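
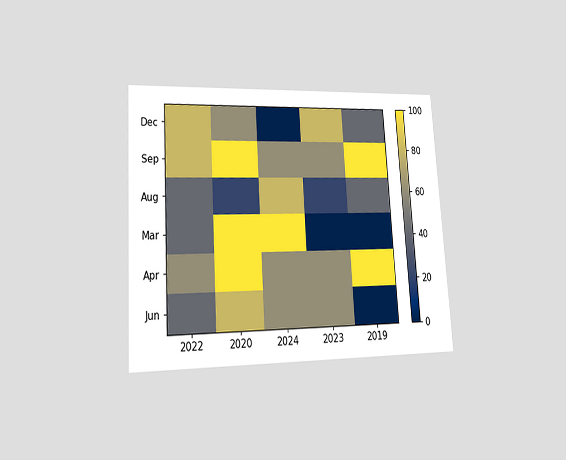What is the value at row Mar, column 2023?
0

The chart is tilted about 3° counter-clockwise and viewed at a slight angle. Matching cell (Mar, 2023) against the colorbar gives 0.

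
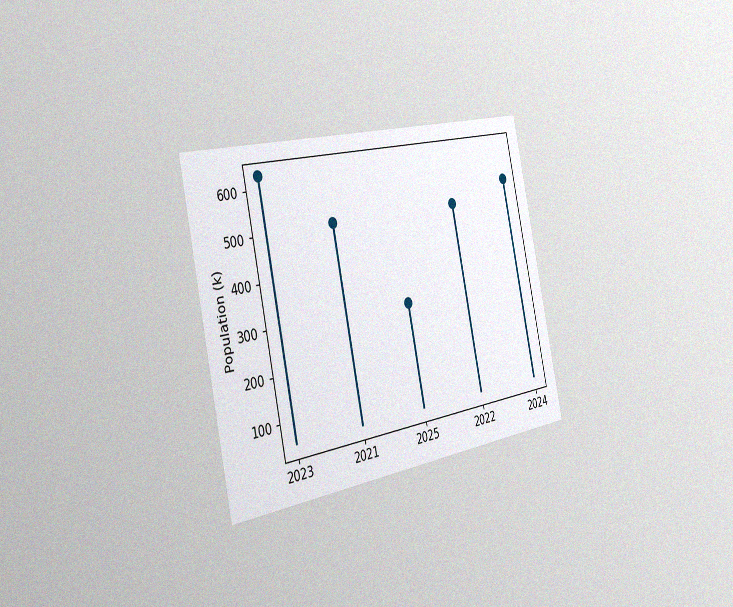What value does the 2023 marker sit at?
The chart is tilted about 12° counter-clockwise and viewed slightly from the left, with some photo noise. The 2023 marker sits at 630k.

630k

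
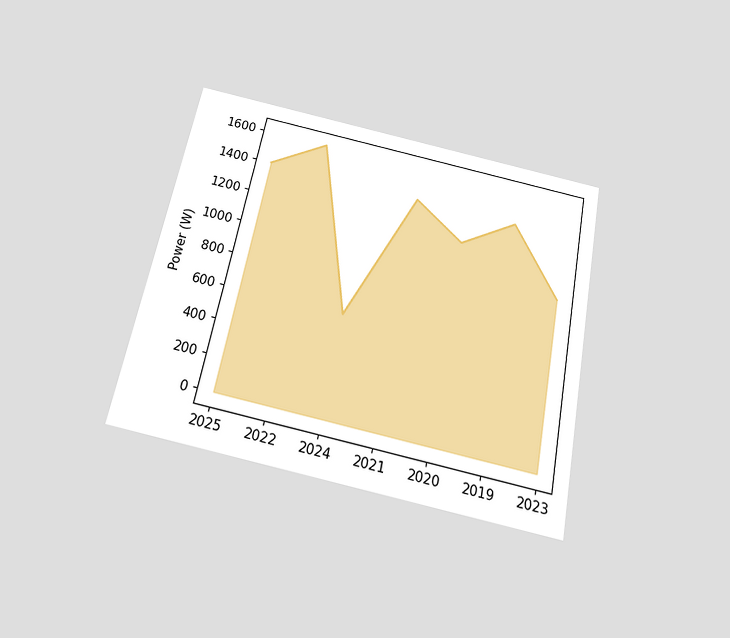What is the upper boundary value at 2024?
The chart is tilted about 11° clockwise and viewed slightly from below. At 2024 the upper boundary is at 600W.

600W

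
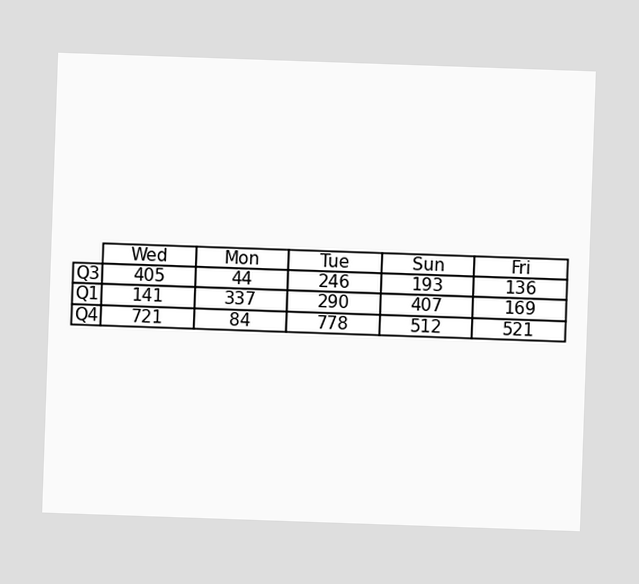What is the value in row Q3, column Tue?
246

The (Q3, Tue) cell reads 246.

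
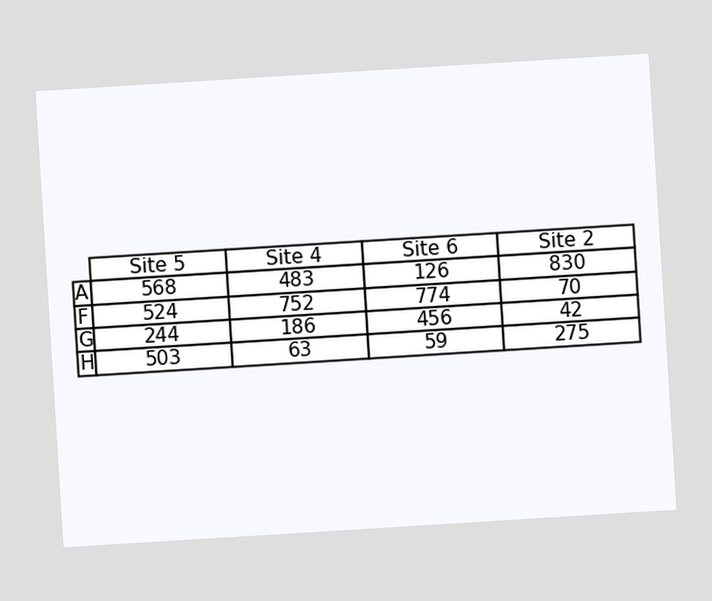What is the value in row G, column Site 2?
42

The chart is tilted about 4° counter-clockwise. The (G, Site 2) cell reads 42.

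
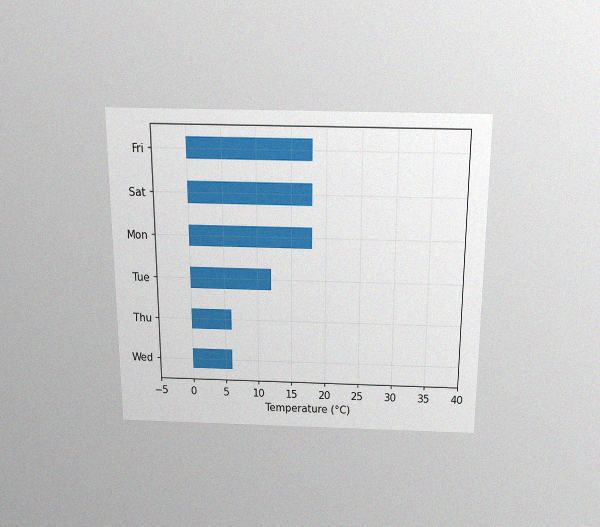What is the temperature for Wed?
The chart is viewed slightly from above, with some photo noise. Reading along the chart's x-axis, the Wed bar reaches 6°C.

6°C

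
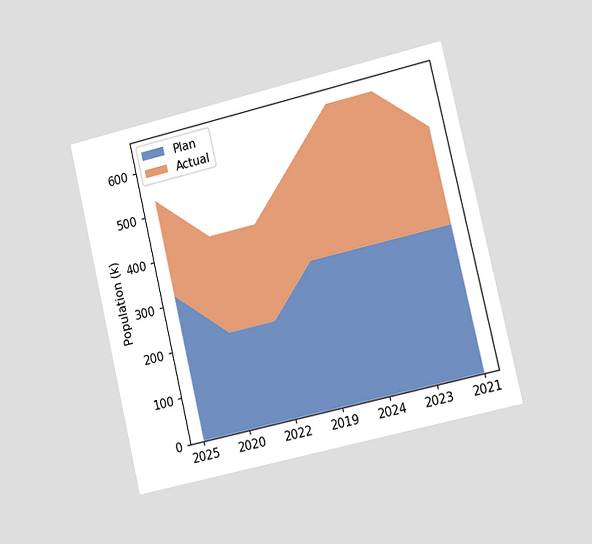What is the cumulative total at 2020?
The chart is tilted about 13° counter-clockwise and viewed slightly from the right. The stacked total at 2020 reaches 424k.

424k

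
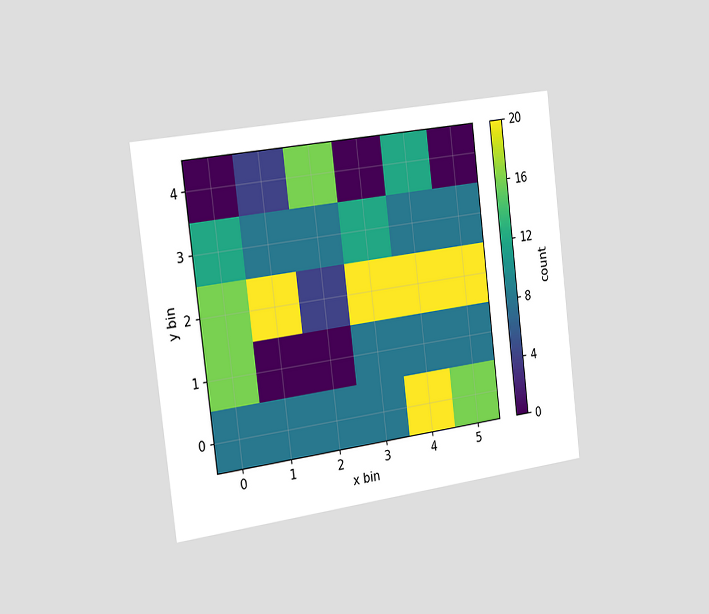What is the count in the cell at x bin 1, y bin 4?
The chart is tilted about 7° counter-clockwise and viewed slightly from the left. Matching the cell (1, 4) against the colorbar gives 4.

4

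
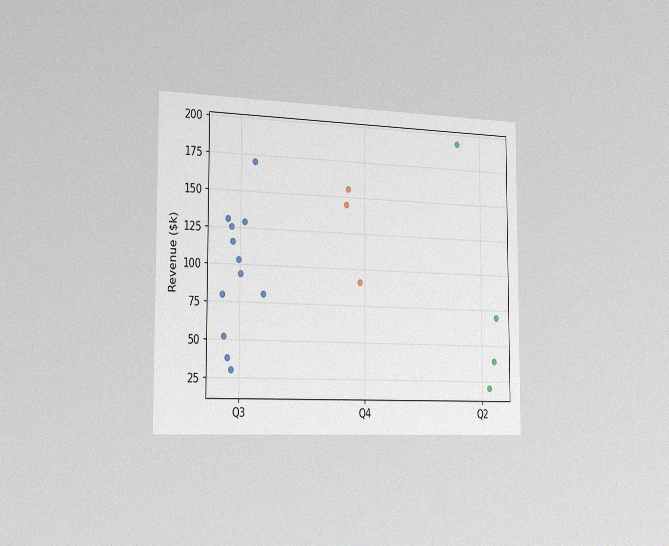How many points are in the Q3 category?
The chart is viewed slightly from the left, with some photo noise. Counting the markers in the Q3 column gives 12.

12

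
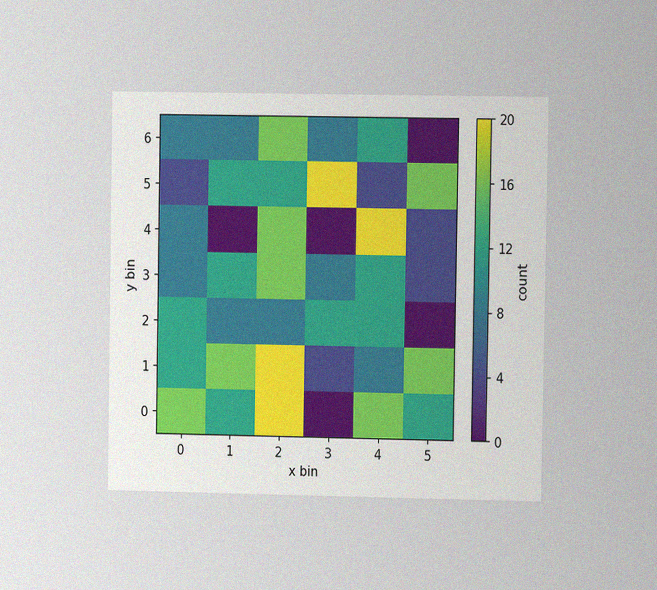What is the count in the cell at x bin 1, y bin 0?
The chart is viewed at a slight angle, with some photo noise. Matching the cell (1, 0) against the colorbar gives 12.

12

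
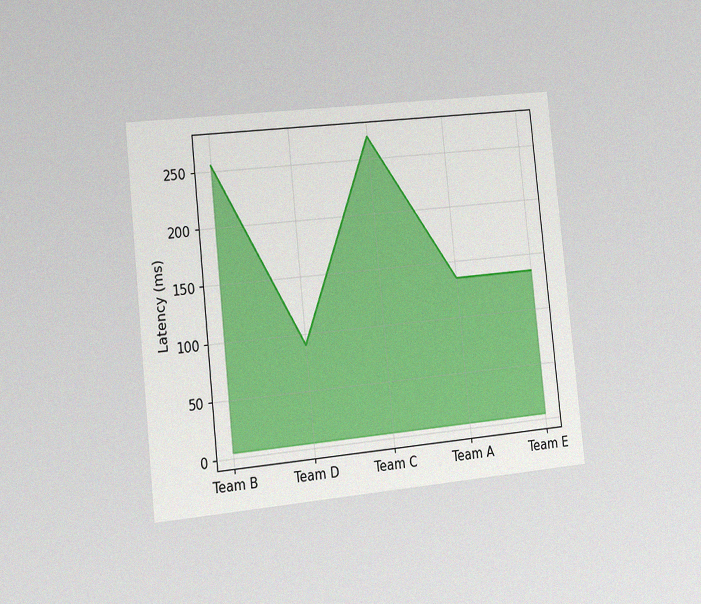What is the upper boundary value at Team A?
The chart is tilted about 6° counter-clockwise and viewed slightly from the left, with some photo noise. At Team A the upper boundary is at 135ms.

135ms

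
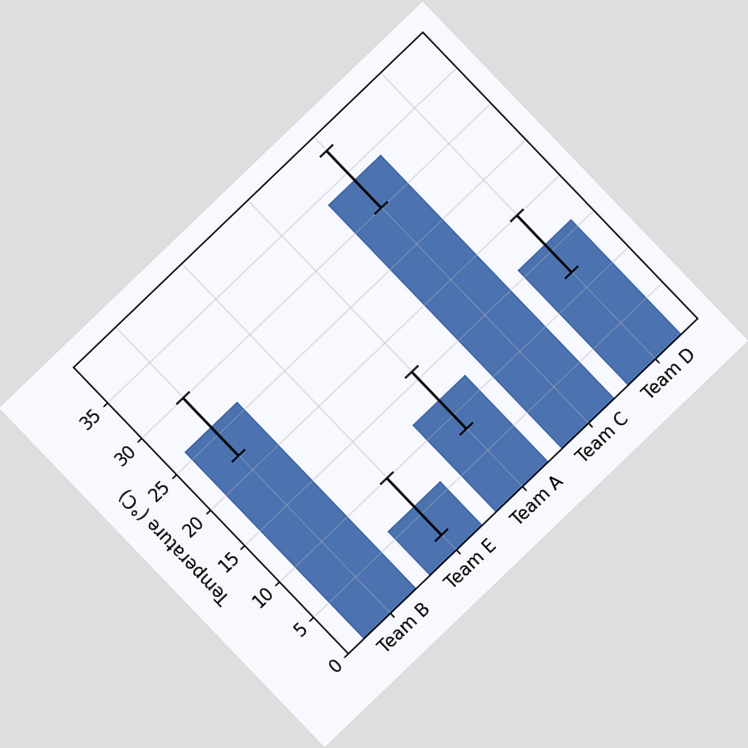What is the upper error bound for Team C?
38°C

The chart is tilted about 44° counter-clockwise. The Team C bar's upper whisker reaches 38°C.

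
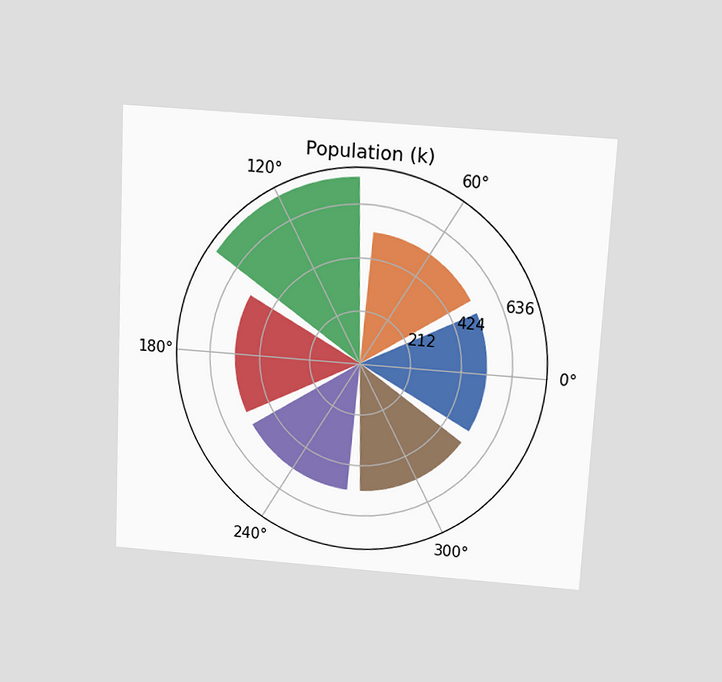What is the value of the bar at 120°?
742k

The chart is tilted about 3° clockwise and viewed slightly from above. The bar at 120° reaches 742k on the radial axis.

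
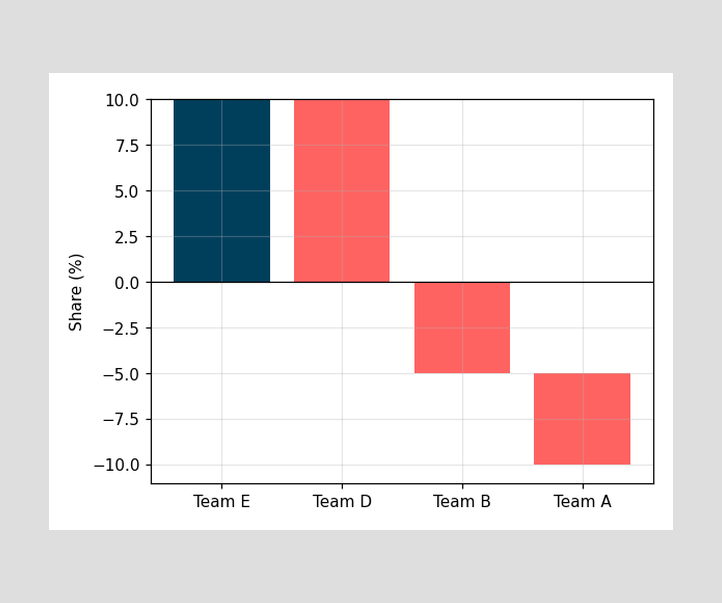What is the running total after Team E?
10%

After Team E the running total reaches 10%.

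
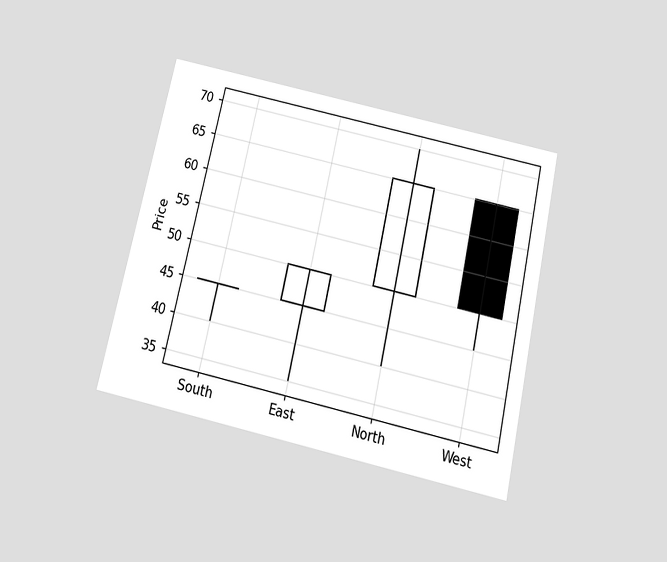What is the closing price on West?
50

The chart is tilted about 13° clockwise and viewed slightly from below. The West candle closes at 50.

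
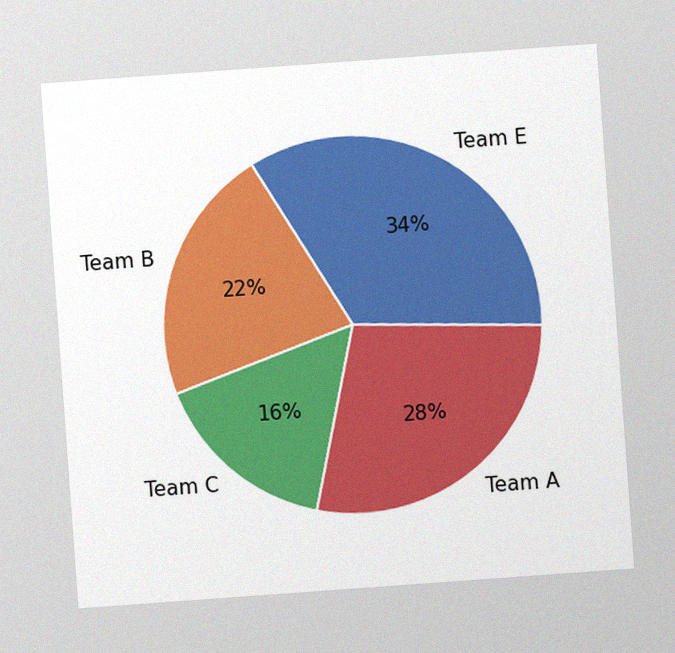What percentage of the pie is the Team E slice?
34%

The chart is tilted about 4° counter-clockwise, with some photo noise. The Team E slice takes up 34% of the pie.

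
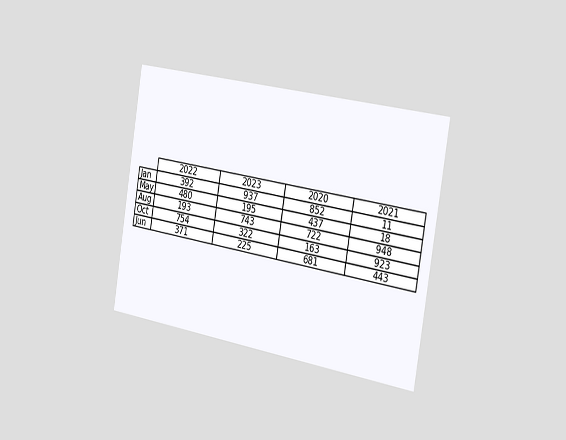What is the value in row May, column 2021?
18

The chart is tilted about 9° clockwise and viewed slightly from the right. The (May, 2021) cell reads 18.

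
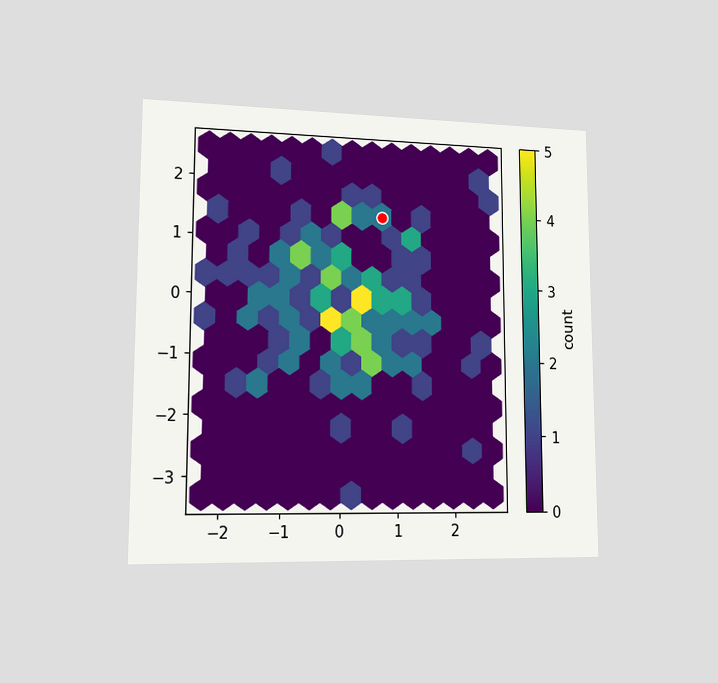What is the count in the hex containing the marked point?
2

The chart is viewed slightly from the left. The marked hex reads 2 on the colorbar.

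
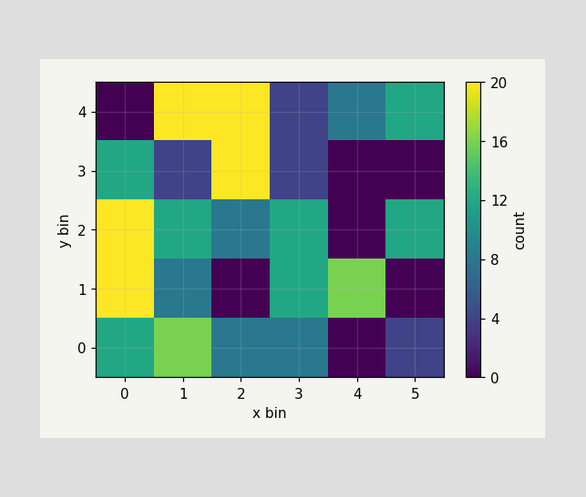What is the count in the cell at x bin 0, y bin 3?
Matching the cell (0, 3) against the colorbar gives 12.

12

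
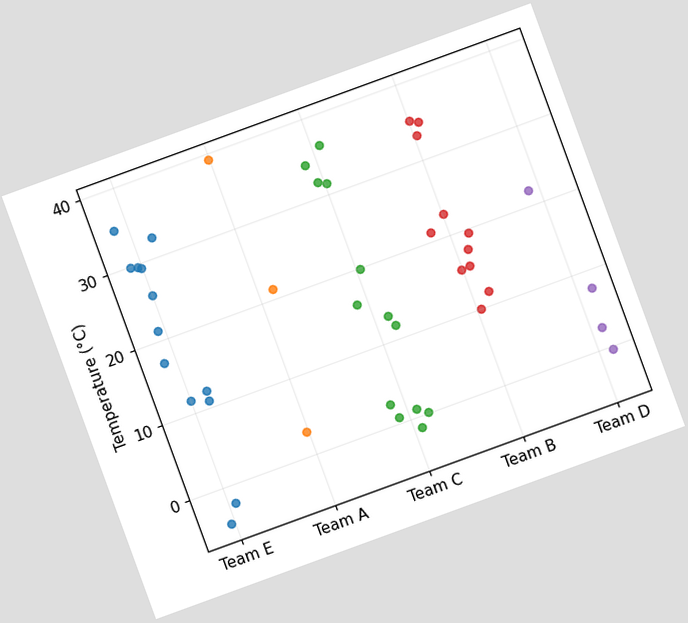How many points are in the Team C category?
The chart is tilted about 20° counter-clockwise. Counting the markers in the Team C column gives 13.

13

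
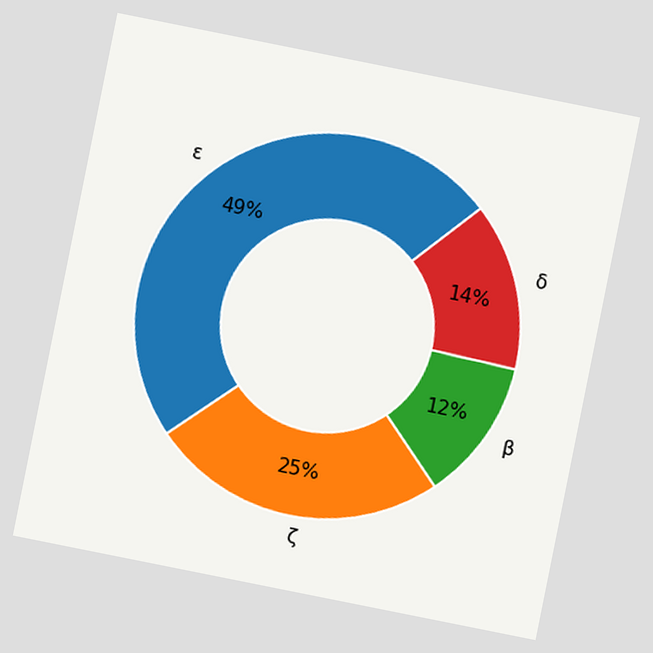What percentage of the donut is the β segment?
12%

The chart is tilted about 11° clockwise. The β segment takes up 12% of the ring.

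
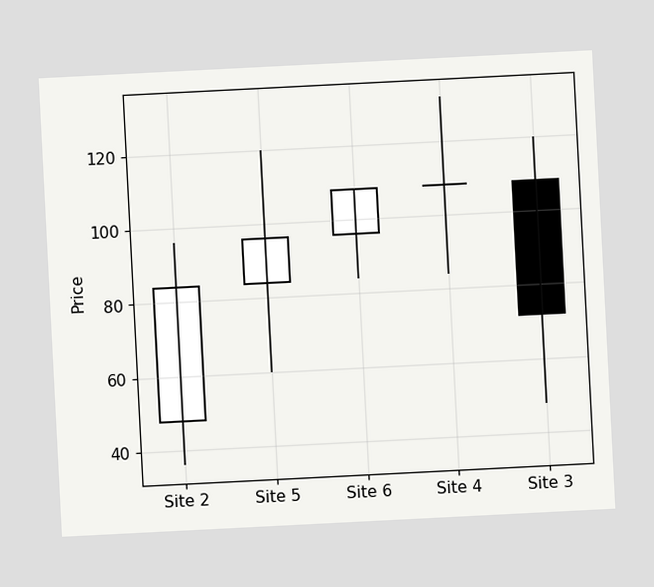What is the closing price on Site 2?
84

The chart is tilted about 3° counter-clockwise. The Site 2 candle closes at 84.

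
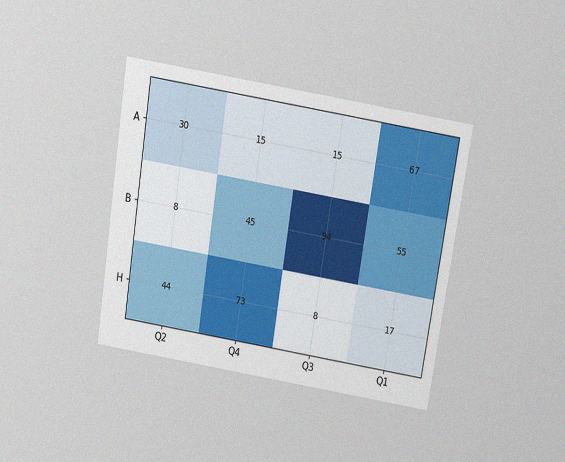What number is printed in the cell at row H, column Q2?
44

The chart is tilted about 9° clockwise and viewed slightly from above, with some photo noise. The (H, Q2) cell reads 44.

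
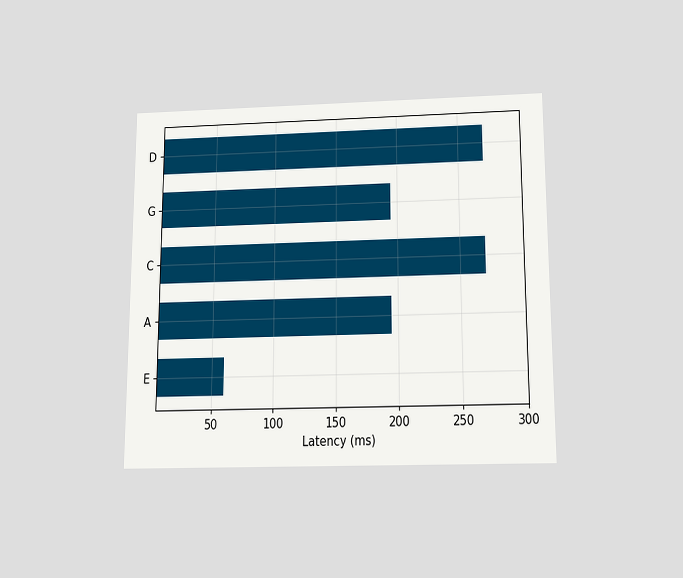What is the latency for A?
195ms

The chart is viewed slightly from below. Reading along the chart's x-axis, the A bar reaches 195ms.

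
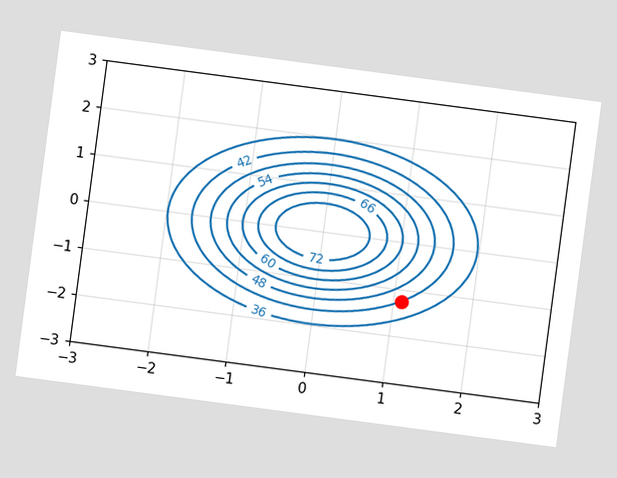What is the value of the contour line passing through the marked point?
The chart is tilted about 8° clockwise. The marked point sits on the contour labelled 42.

42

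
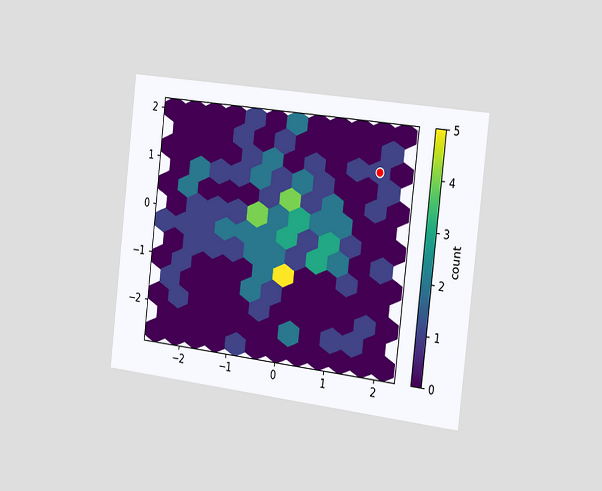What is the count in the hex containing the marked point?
The chart is tilted about 7° clockwise and viewed slightly from the right. The marked hex reads 1 on the colorbar.

1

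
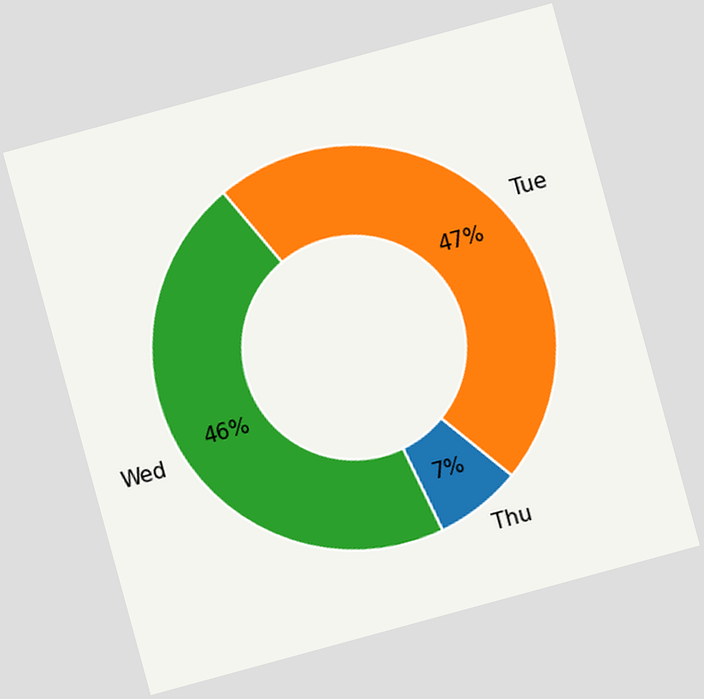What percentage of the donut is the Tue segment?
47%

The chart is tilted about 15° counter-clockwise. The Tue segment takes up 47% of the ring.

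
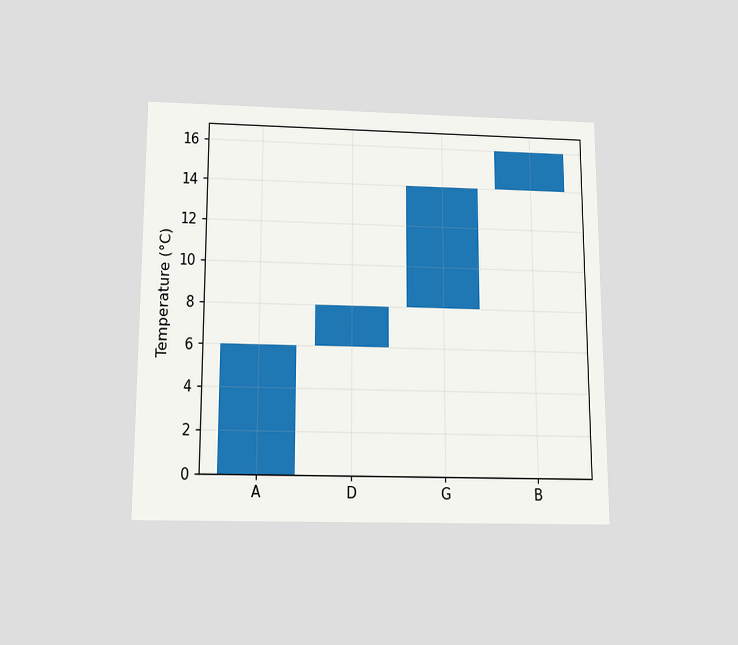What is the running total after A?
6°C

The chart is viewed slightly from below. After A the running total reaches 6°C.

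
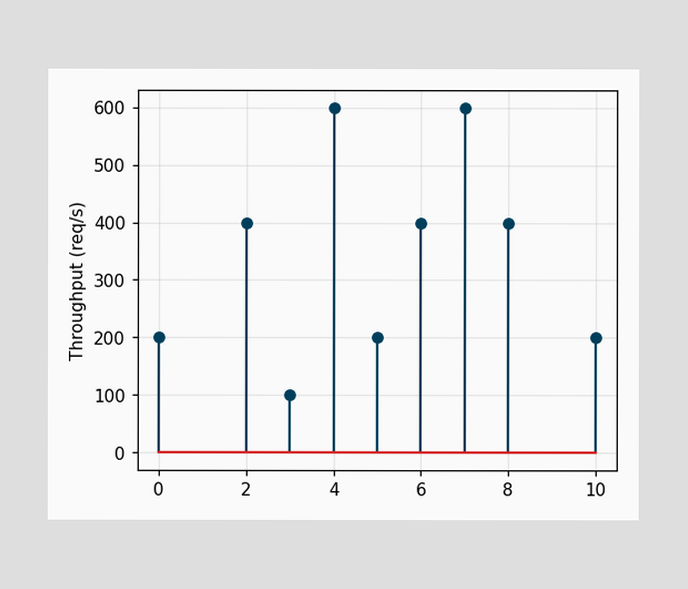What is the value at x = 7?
600req/s

The stem at x=7 reaches 600req/s.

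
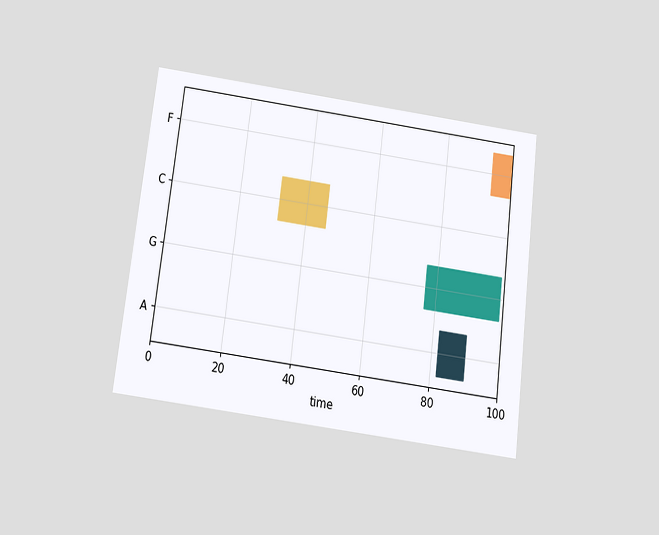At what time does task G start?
The chart is tilted about 7° clockwise and viewed slightly from below. The G bar begins at t=77.

77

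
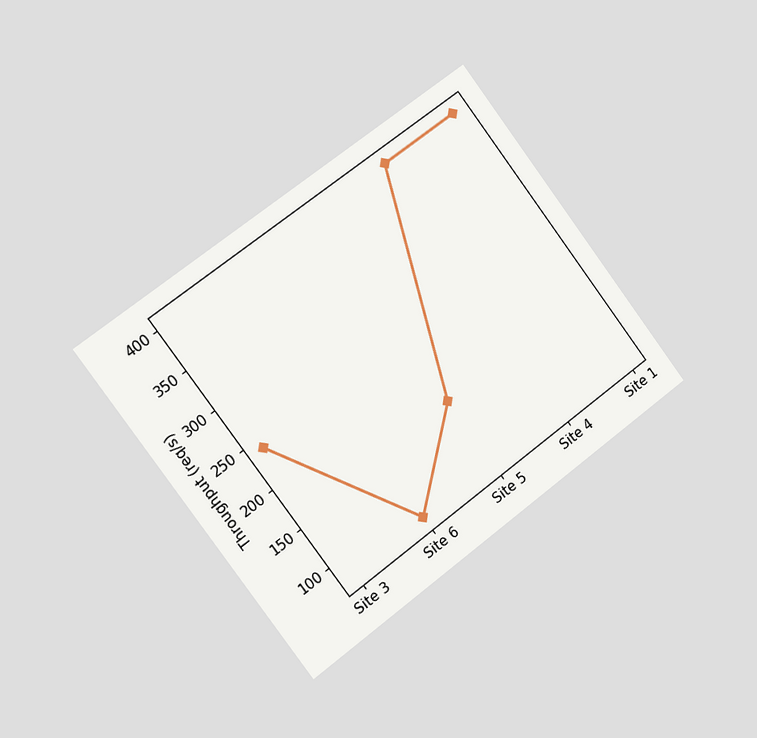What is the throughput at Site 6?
The chart is tilted about 37° counter-clockwise and viewed slightly from the left. At Site 6, the line is at 80req/s.

80req/s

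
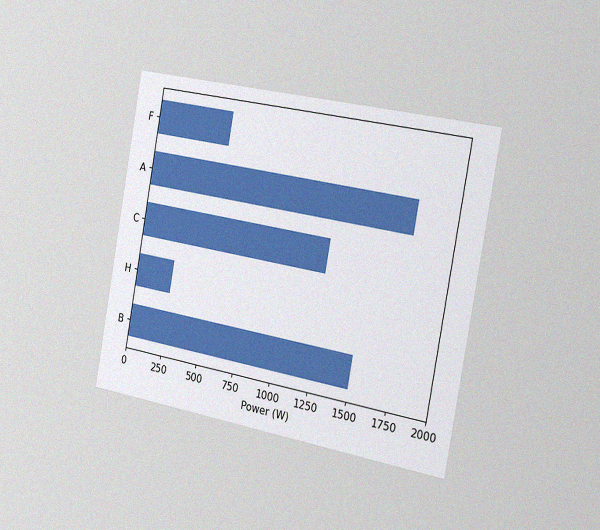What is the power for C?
The chart is tilted about 10° clockwise and viewed slightly from the right, with some photo noise. Reading along the chart's x-axis, the C bar reaches 1250W.

1250W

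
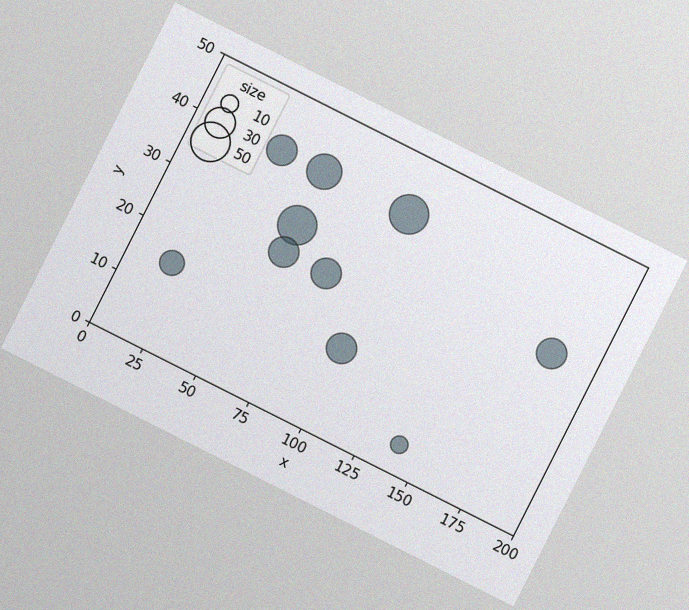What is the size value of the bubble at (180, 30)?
The chart is tilted about 27° clockwise, with some photo noise. Matching the bubble at (180, 30) against the size legend gives 30.

30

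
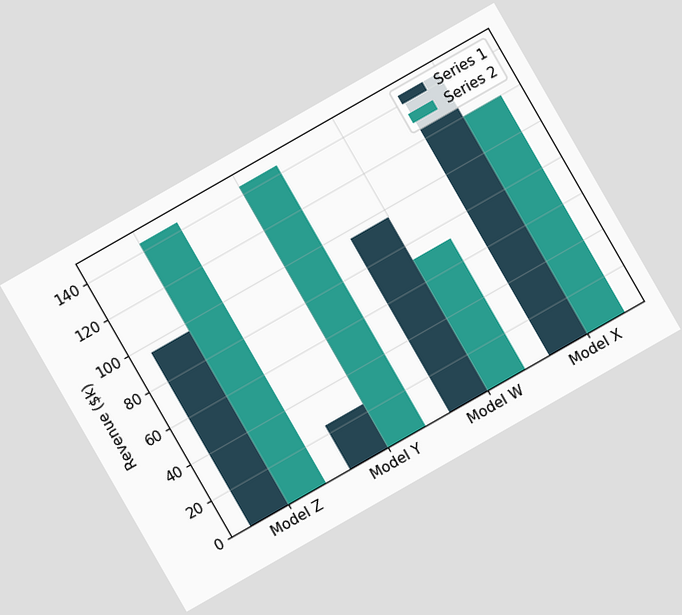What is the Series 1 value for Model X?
$144k

The chart is tilted about 30° counter-clockwise. The Series 1 bar at Model X reaches $144k on the y-axis.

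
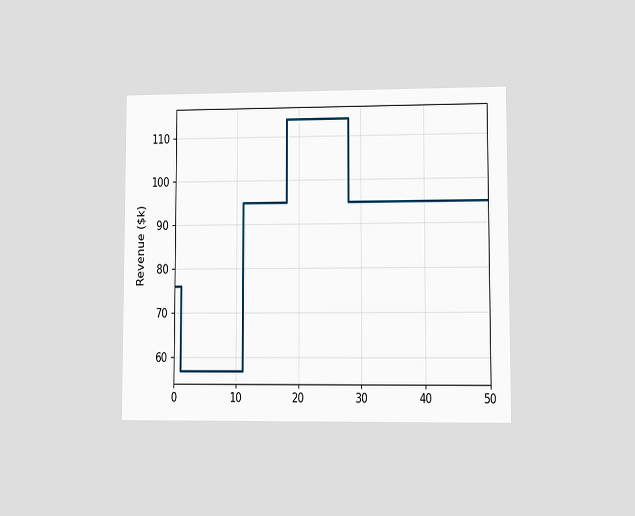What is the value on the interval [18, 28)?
The chart is viewed at a slight angle. On [18, 28) the step sits at $114k.

$114k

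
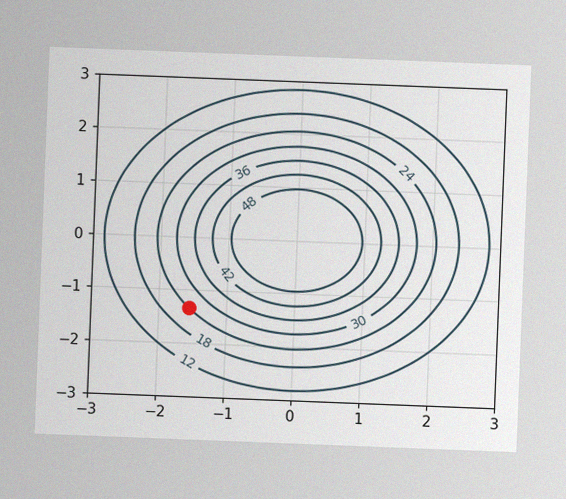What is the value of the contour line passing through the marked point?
24

The chart is tilted about 2° clockwise, with some photo noise. The marked point sits on the contour labelled 24.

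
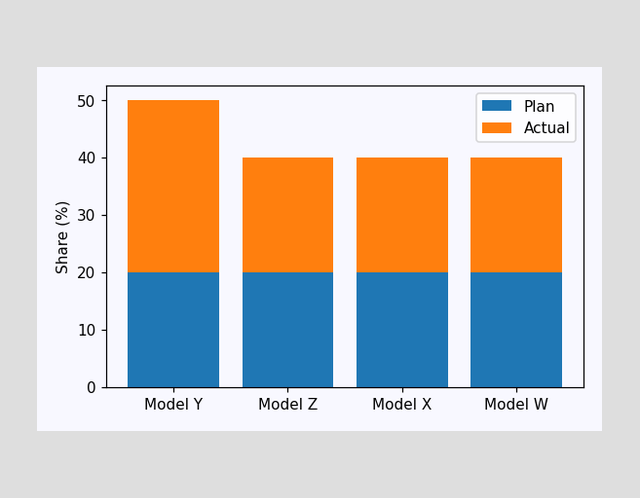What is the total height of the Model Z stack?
40%

The Model Z stack's top reaches 40% on the y-axis.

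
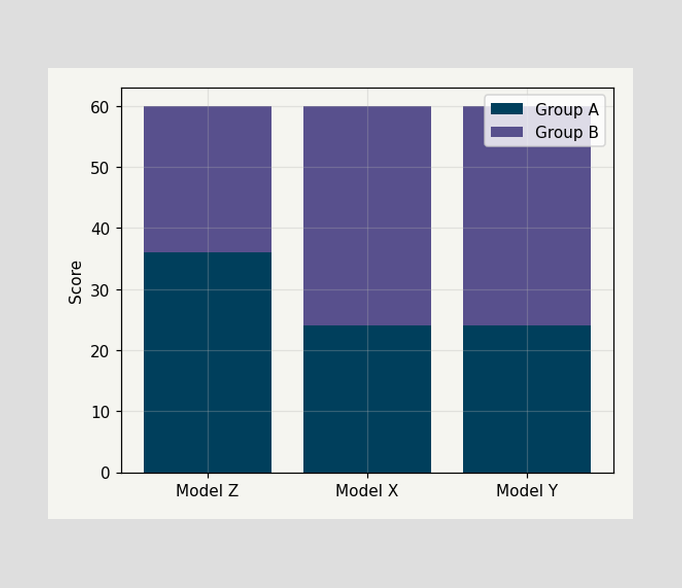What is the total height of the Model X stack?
The Model X stack's top reaches 60 on the y-axis.

60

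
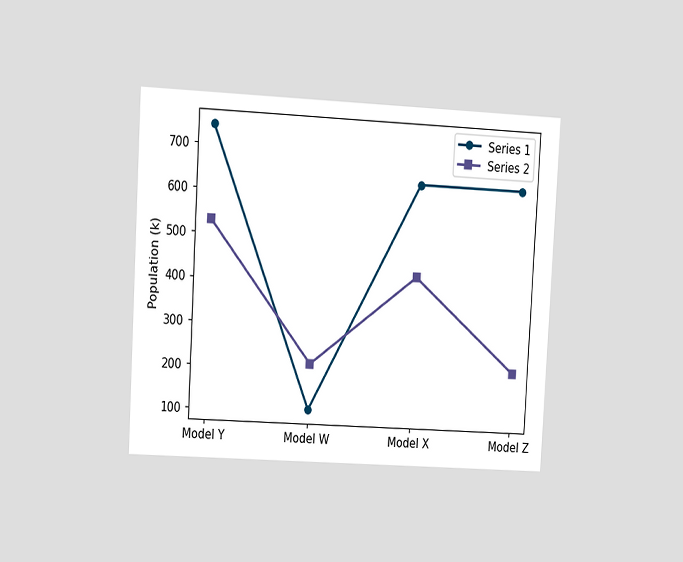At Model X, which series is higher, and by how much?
Series 1, by 212k

The chart is tilted about 3° clockwise and viewed at a slight angle. At Model X, Series 1 sits above the other line by 212k.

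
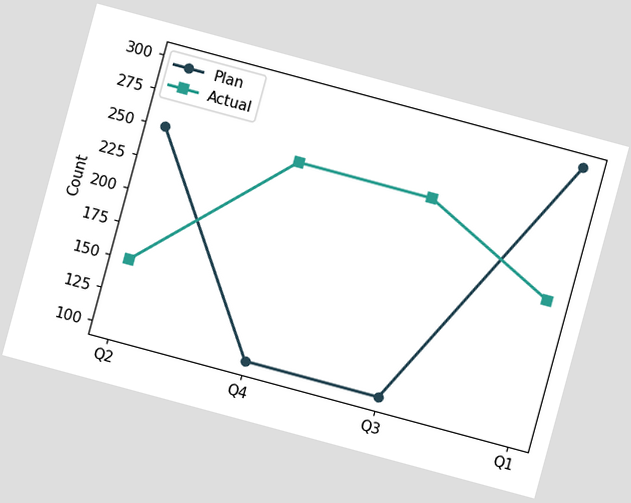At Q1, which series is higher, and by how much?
Plan, by 100

The chart is tilted about 15° clockwise. At Q1, Plan sits above the other line by 100.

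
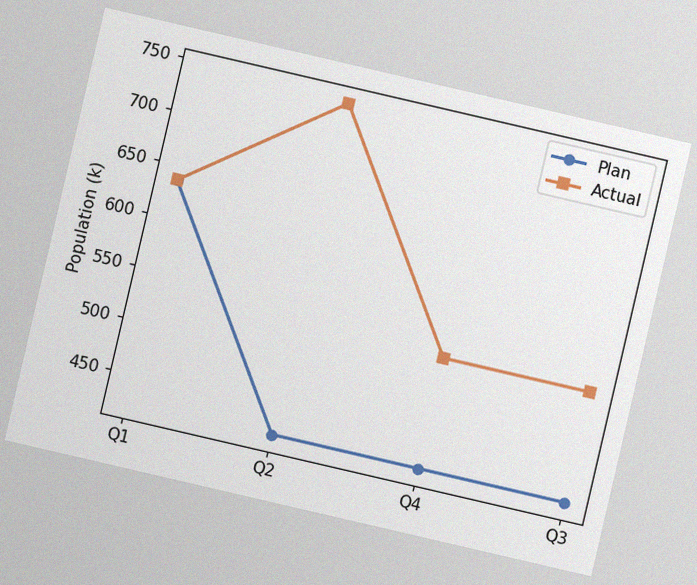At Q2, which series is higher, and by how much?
The chart is tilted about 13° clockwise, with some photo noise. At Q2, Actual sits above the other line by 318k.

Actual, by 318k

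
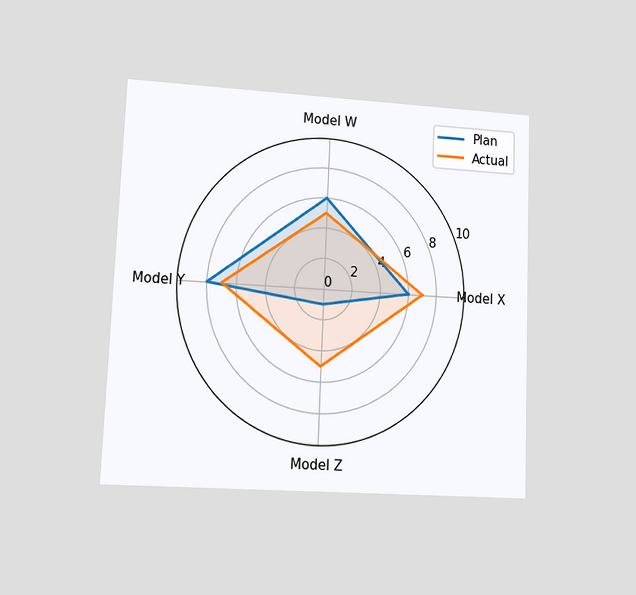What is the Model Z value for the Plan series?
The chart is tilted about 2° clockwise and viewed at a slight angle. On the Model Z axis, Plan reaches 1.

1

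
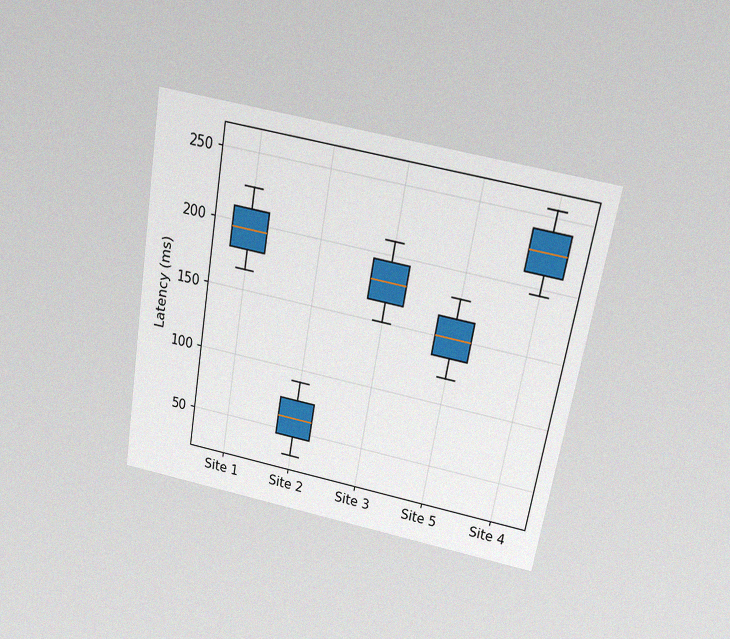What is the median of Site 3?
The chart is tilted about 10° clockwise and viewed slightly from above, with some photo noise. The median line in the Site 3 box sits at 180ms.

180ms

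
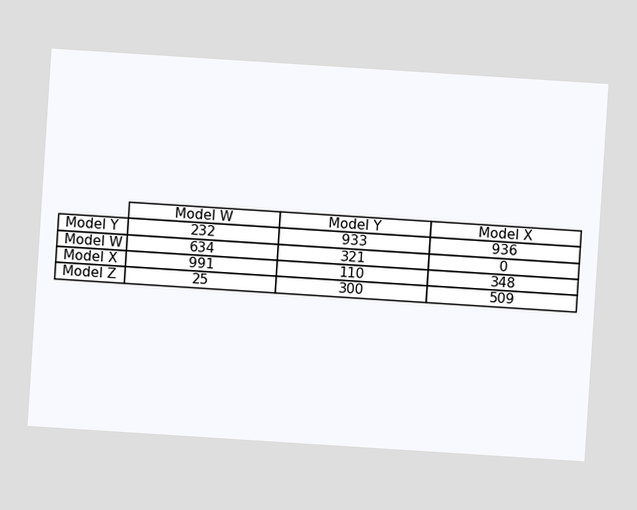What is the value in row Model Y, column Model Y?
933

The chart is tilted about 4° clockwise. The (Model Y, Model Y) cell reads 933.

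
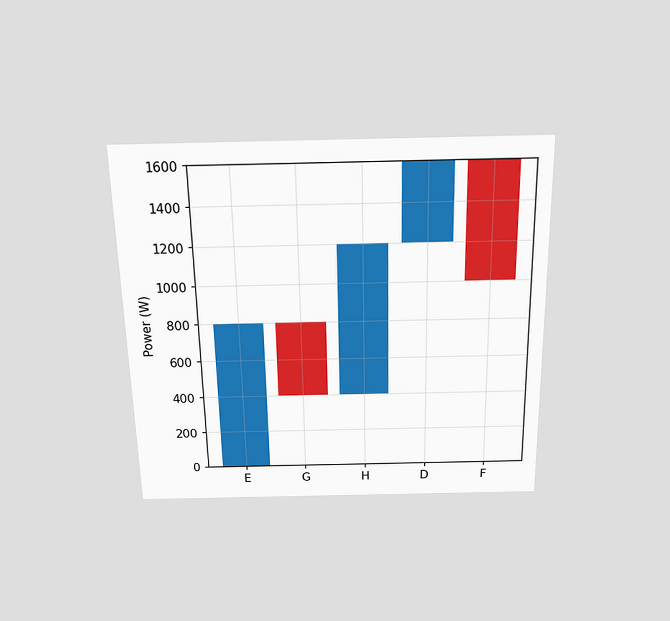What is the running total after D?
The chart is viewed slightly from above. After D the running total reaches 1600W.

1600W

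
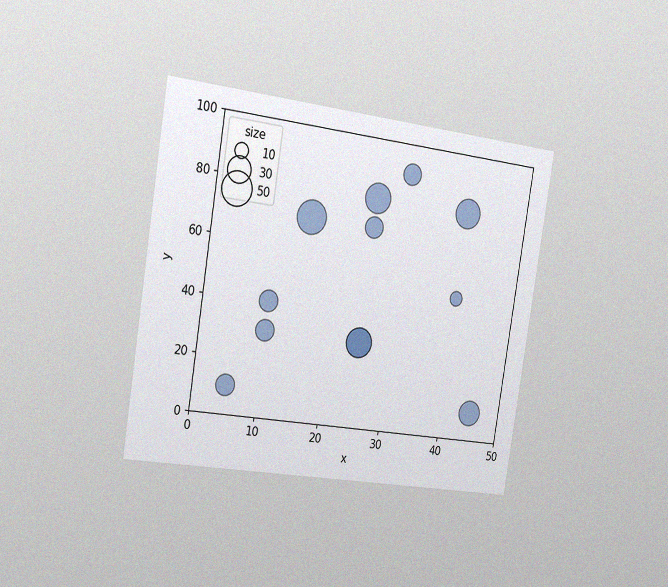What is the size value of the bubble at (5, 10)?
20

The chart is tilted about 9° clockwise and viewed slightly from the left, with some photo noise. Matching the bubble at (5, 10) against the size legend gives 20.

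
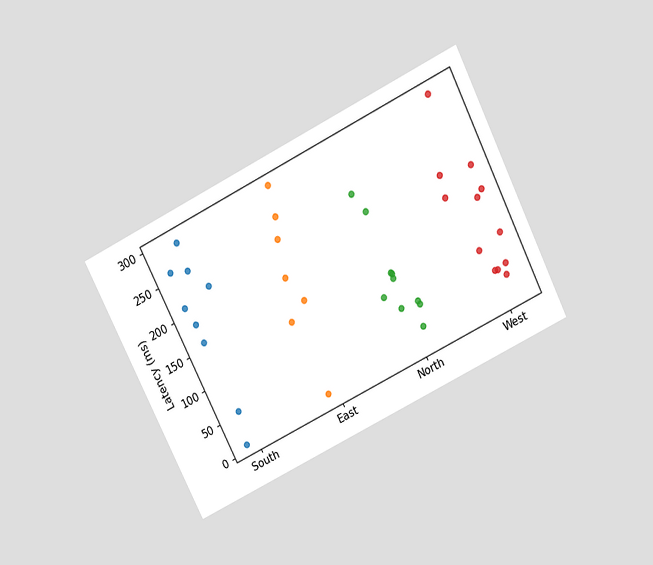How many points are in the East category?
The chart is tilted about 26° counter-clockwise and viewed slightly from above. Counting the markers in the East column gives 7.

7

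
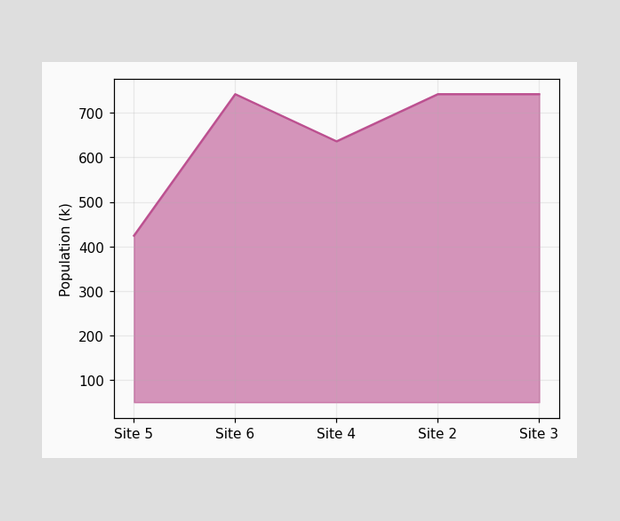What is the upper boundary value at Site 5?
At Site 5 the upper boundary is at 424k.

424k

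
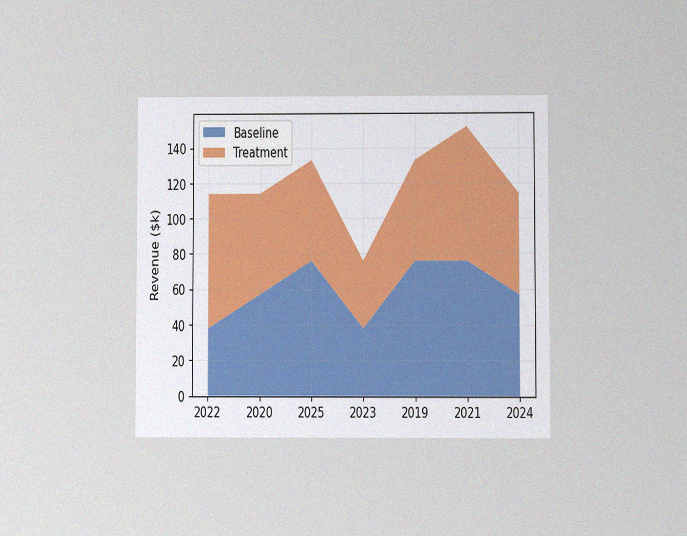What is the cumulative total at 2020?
$114k

The chart is viewed at a slight angle, with some photo noise. The stacked total at 2020 reaches $114k.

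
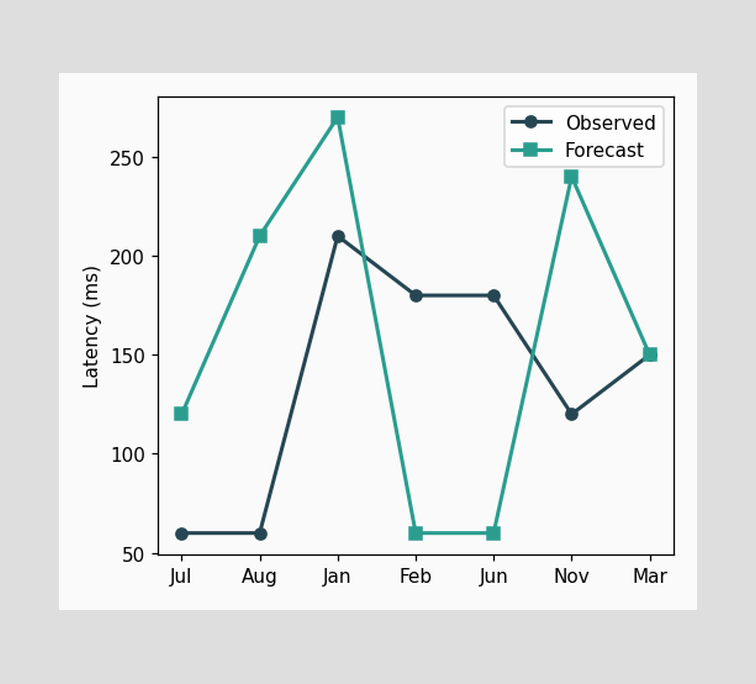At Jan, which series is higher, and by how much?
At Jan, Forecast sits above the other line by 60ms.

Forecast, by 60ms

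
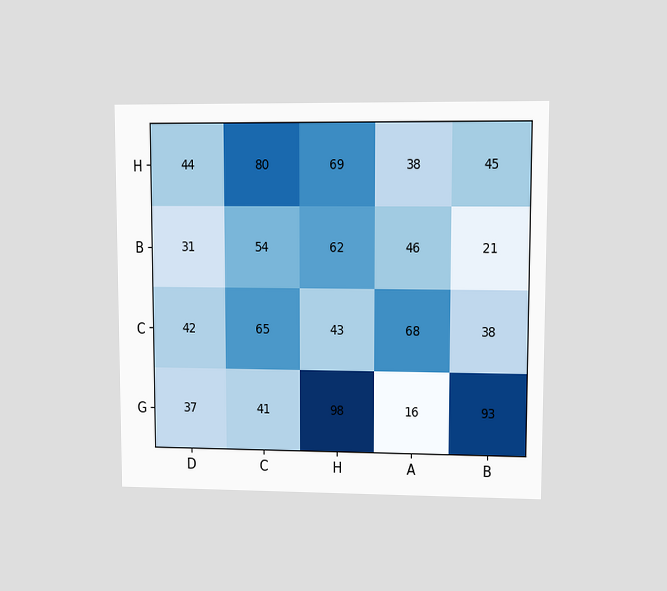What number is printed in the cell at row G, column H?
The chart is viewed at a slight angle. The (G, H) cell reads 98.

98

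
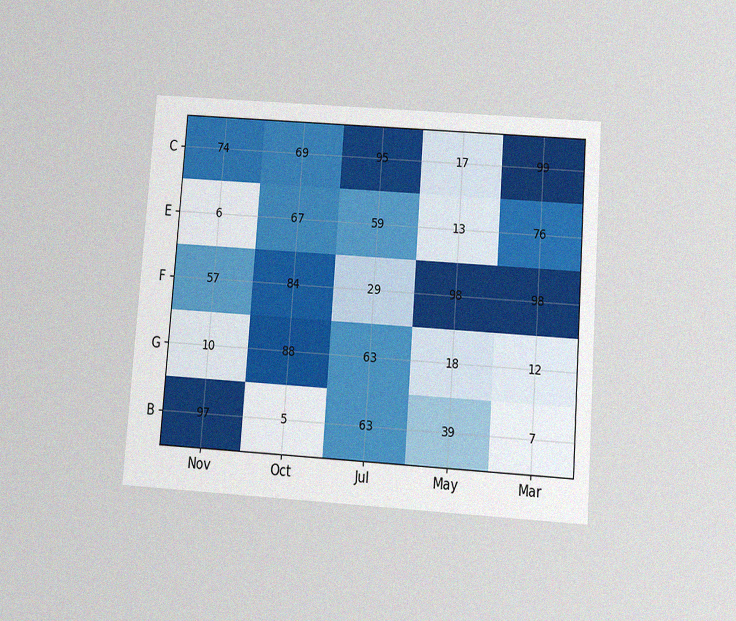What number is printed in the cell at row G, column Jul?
63

The chart is tilted about 4° clockwise and viewed slightly from below, with some photo noise. The (G, Jul) cell reads 63.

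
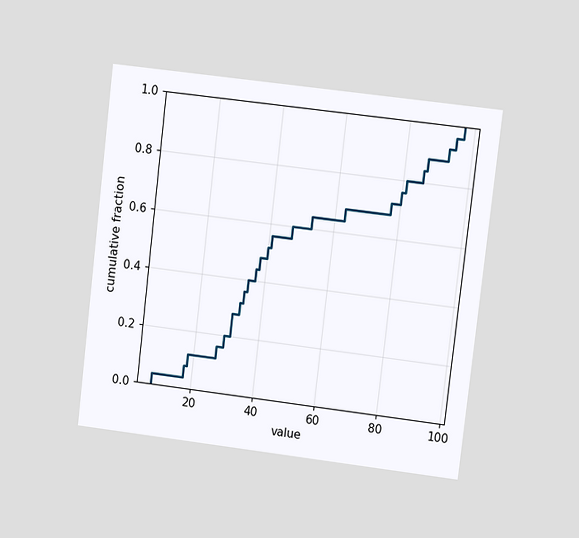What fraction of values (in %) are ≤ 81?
80%

The chart is tilted about 7° clockwise and viewed at a slight angle. At x=81 the ECDF step is at 80%.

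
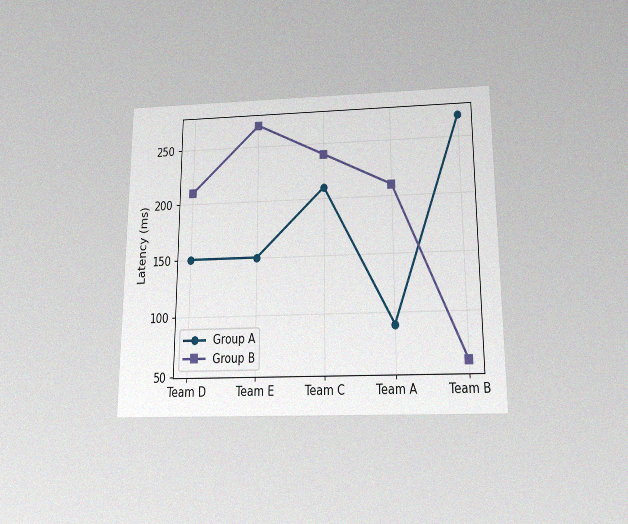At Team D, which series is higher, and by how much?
Group B, by 60ms

The chart is viewed slightly from below, with some photo noise. At Team D, Group B sits above the other line by 60ms.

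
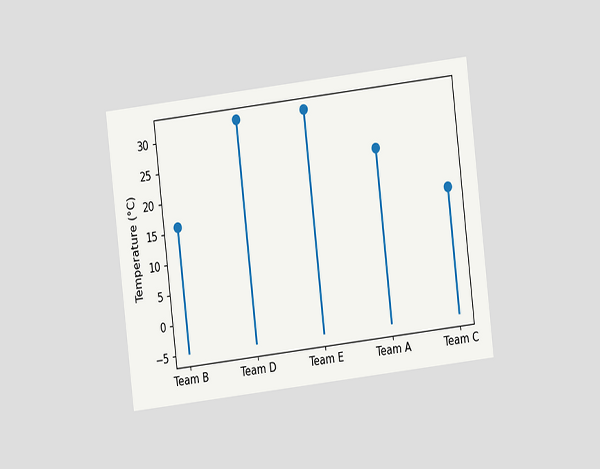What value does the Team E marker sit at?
The chart is tilted about 7° counter-clockwise and viewed at a slight angle. The Team E marker sits at 32°C.

32°C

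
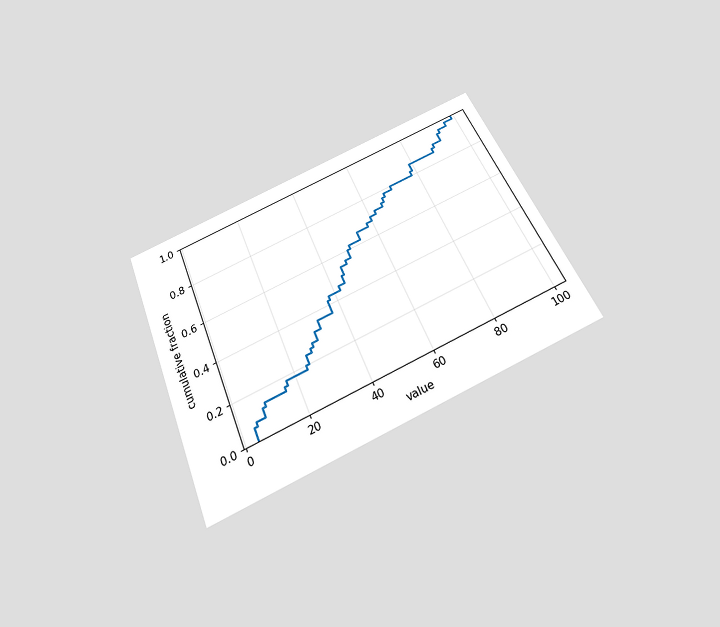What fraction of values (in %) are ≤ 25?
24%

The chart is tilted about 23° counter-clockwise and viewed slightly from below. At x=25 the ECDF step is at 24%.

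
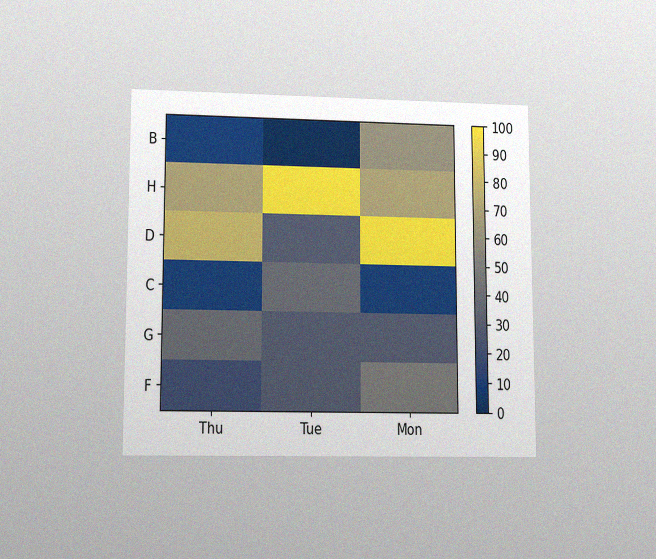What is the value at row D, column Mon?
100

The chart is viewed at a slight angle, with some photo noise. Matching cell (D, Mon) against the colorbar gives 100.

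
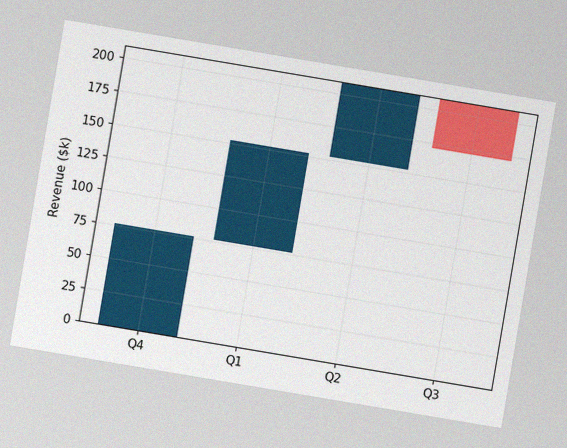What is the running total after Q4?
The chart is tilted about 10° clockwise, with some photo noise. After Q4 the running total reaches $76k.

$76k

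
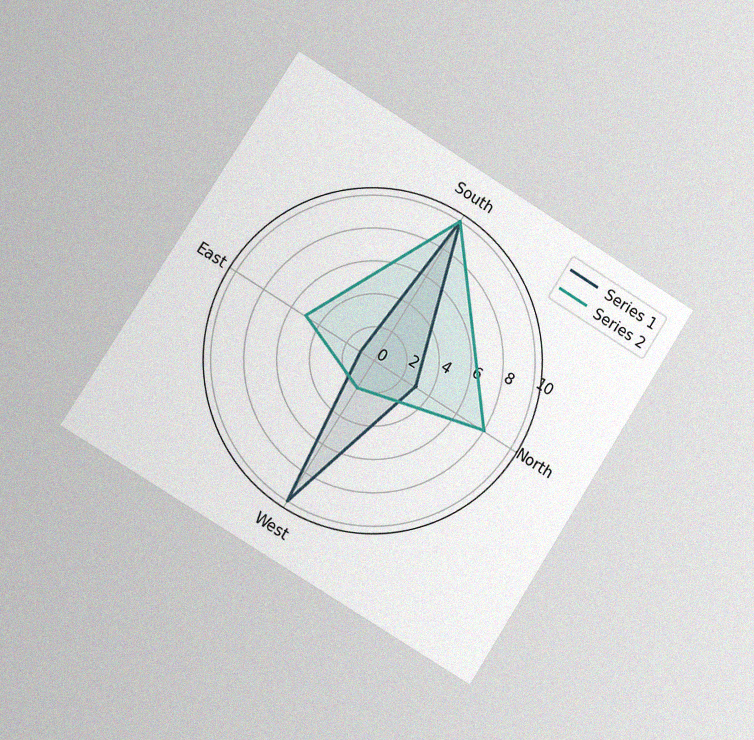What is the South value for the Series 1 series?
The chart is tilted about 32° clockwise and viewed at a slight angle, with some photo noise. On the South axis, Series 1 reaches 10.

10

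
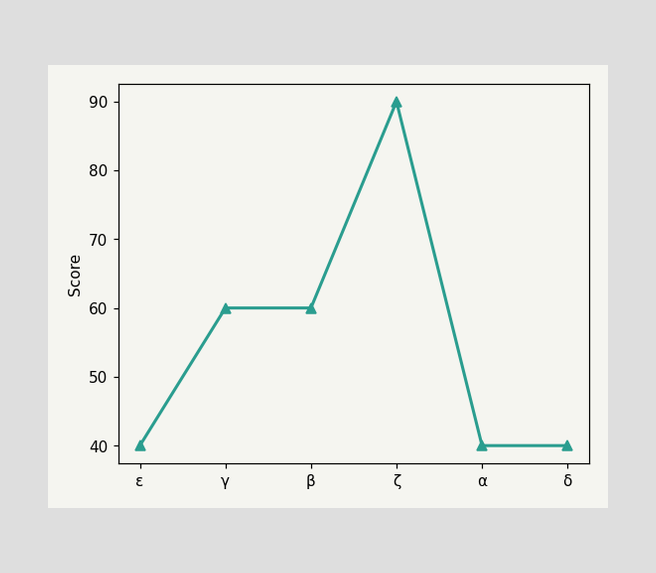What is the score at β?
60

At β, the line is at 60.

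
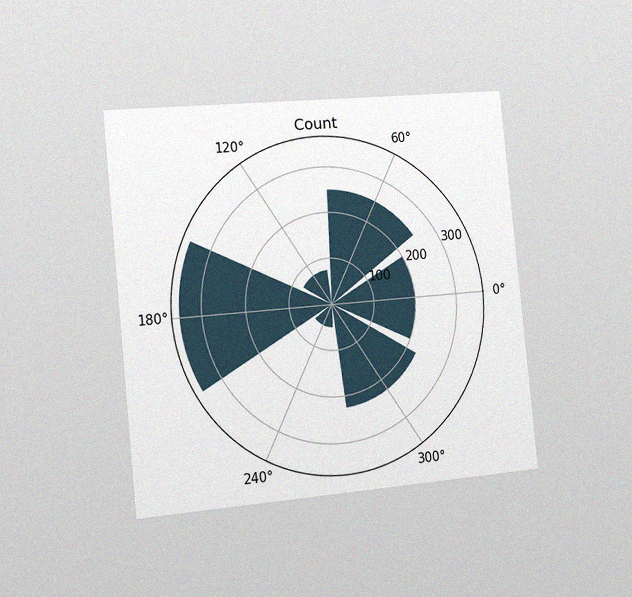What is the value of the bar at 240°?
The chart is tilted about 6° counter-clockwise and viewed slightly from the left, with some photo noise. The bar at 240° reaches 50 on the radial axis.

50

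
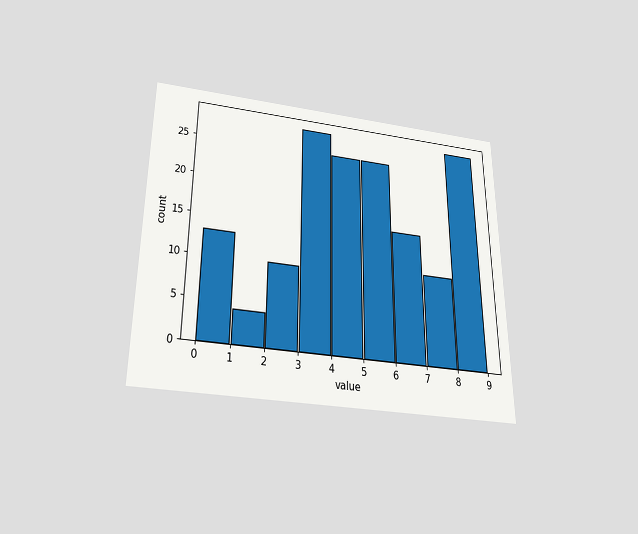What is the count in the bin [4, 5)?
The chart is viewed slightly from below. The [4, 5) bin has height 25.

25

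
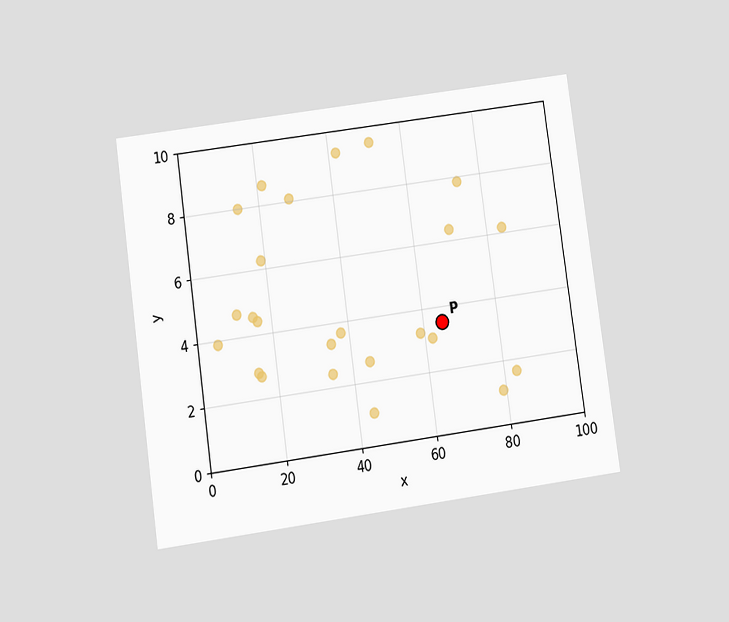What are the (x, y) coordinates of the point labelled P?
(65, 3.5)

The chart is tilted about 8° counter-clockwise and viewed slightly from below. Following the gridlines from P to each axis, P sits at (65, 3.5).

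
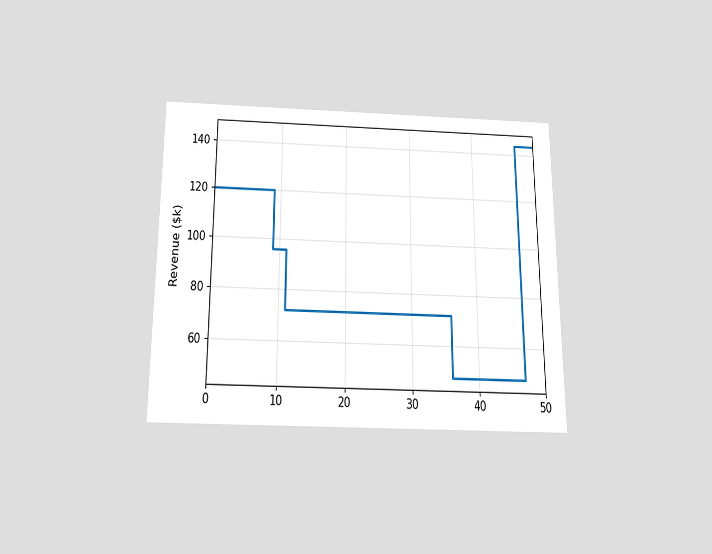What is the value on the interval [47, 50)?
$144k

The chart is viewed slightly from below. On [47, 50) the step sits at $144k.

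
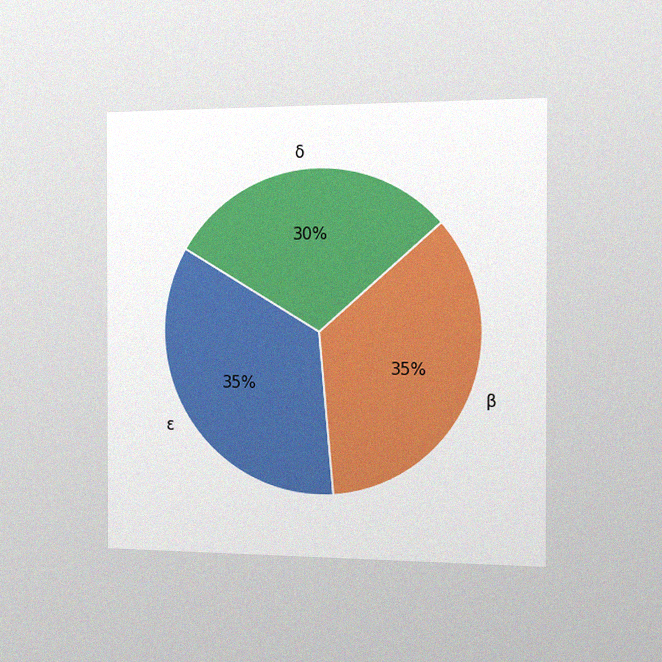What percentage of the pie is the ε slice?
The chart is viewed slightly from the right, with some photo noise. The ε slice takes up 35% of the pie.

35%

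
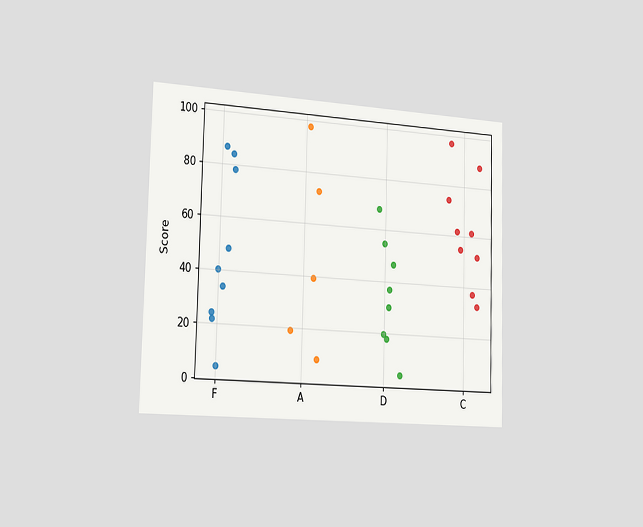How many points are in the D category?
8

The chart is viewed slightly from the left. Counting the markers in the D column gives 8.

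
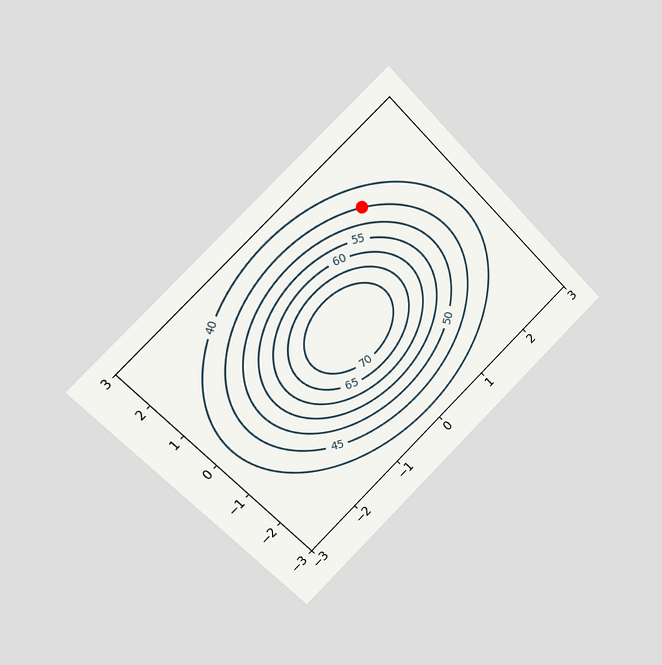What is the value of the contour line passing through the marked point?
45

The chart is tilted about 45° counter-clockwise and viewed slightly from the left. The marked point sits on the contour labelled 45.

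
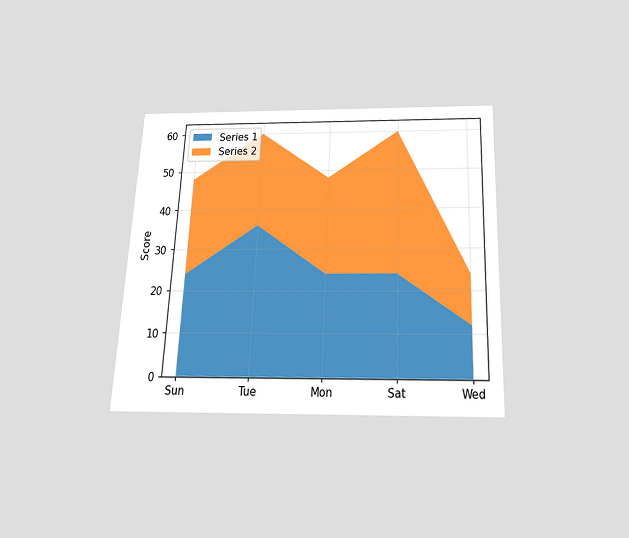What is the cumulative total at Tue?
The chart is tilted about 3° clockwise and viewed slightly from below. The stacked total at Tue reaches 60.

60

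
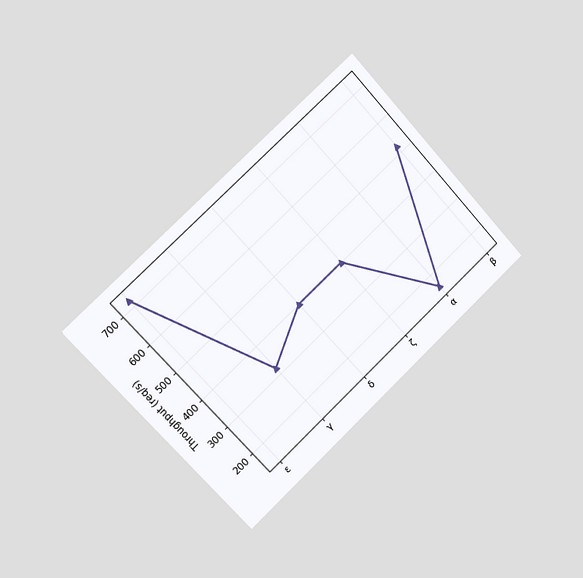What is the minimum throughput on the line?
160req/s

The chart is tilted about 43° counter-clockwise and viewed slightly from the left. The lowest point is at α, and reading across to the y-axis gives 160req/s.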